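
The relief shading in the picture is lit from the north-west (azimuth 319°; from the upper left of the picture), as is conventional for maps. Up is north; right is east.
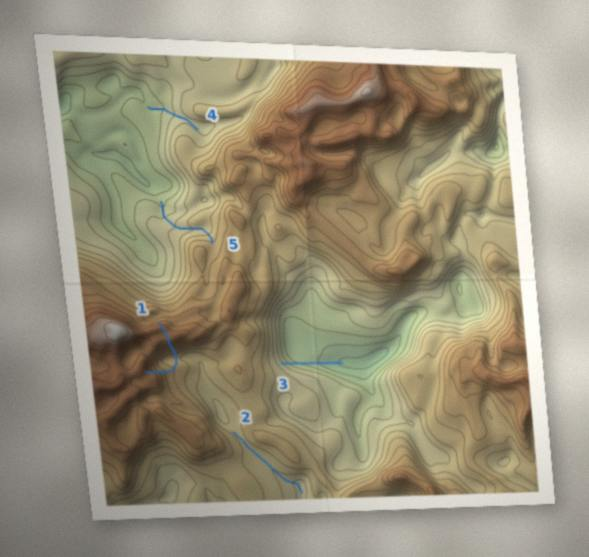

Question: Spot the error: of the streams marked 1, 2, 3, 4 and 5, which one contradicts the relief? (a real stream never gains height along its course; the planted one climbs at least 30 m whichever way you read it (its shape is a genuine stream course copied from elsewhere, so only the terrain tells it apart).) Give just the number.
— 1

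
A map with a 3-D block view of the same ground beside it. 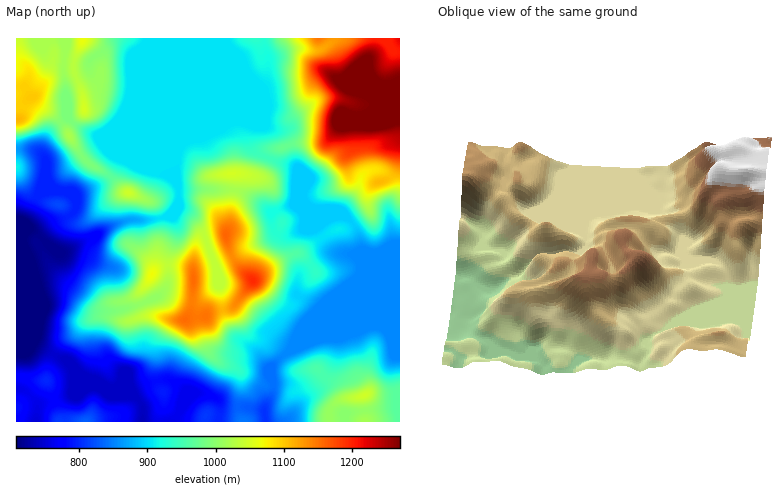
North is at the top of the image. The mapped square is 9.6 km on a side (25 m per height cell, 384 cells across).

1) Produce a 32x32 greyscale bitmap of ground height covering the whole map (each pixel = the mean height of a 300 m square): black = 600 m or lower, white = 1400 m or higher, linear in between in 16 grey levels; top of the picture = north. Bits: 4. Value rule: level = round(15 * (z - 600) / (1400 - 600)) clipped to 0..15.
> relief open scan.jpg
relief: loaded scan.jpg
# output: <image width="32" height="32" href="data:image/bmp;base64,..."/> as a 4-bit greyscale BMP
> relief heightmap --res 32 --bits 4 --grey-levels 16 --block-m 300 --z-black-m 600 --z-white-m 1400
<image width="32" height="32" href="data:image/bmp;base64,Qk12AgAAAAAAAHYAAAAoAAAAIAAAACAAAAABAAQAAAAAAAACAAATCwAAEwsAABAAAAAAAAAAAAAAABEREQAiIiIAMzMzAERERABVVVUAZmZmAHd3dwCIiIgAmZmZAKqqqgC7u7sAzMzMAN3d3QDu7u4A////ADM0REQzMzM0REREVWeHiHczMzNDMzMzNERERFVniIh3MzMzMzMzQzNEVUVWZ3iIdzNDMzMzMzM0VWVVVmd3d3YzMzMzMzREVWdmVVZ3Z3dlIjMzQ0RVVWd3ZlVVZmZmVSIjRERWZmeIh2ZlVVVVVlUiI1Vmd3eJqZd2ZVVVVVVVIiNWd4iImqqph2ZVVVVVVSIjRnd4iJmqqqh2ZVVVVVUiI0VneIiJqpmql2ZVVVVVIiM0VmeIiaqIq6hmZlVVVSIjNEVWiYmqiaupdmZVVVUiIiNEVoiIqYmqmHdmVVVVIiIjRWeIiJmaqYd3ZVVVVSIjMzRnd3eImql2ZmZlVlUiM0REVWZmeJqodmZVZmdlIzREVmZmZniZmGZmVVZ4djRERFd4h3Z4iId3ZWZmiHdERERWiHdmd4iIh2VmeJmZVERWZ3ZmZniIiIdlZomZmVREZ3ZmZmZneIh3ZmiaqapURXdmZmZmZmd2d3eKq7u7ZVaHZmZmZmZmZmZ3m8zMzId3h2ZmZmZmZmZmZ4vN3dyZiHiHZmZmZmZmZneK3d3dmZh4h2ZmZmZmZmZ4iszN3ZmYeIhmZmZmZmZmeJrN3d2ZmIiIdmZmZmZmZnmrzd3dmYiIiHZmZmZmZmZ5rMzdzJiIiId2ZmZmZmZmeKq7zMuIiImHdmZmZmZmZ3iaqry7"/>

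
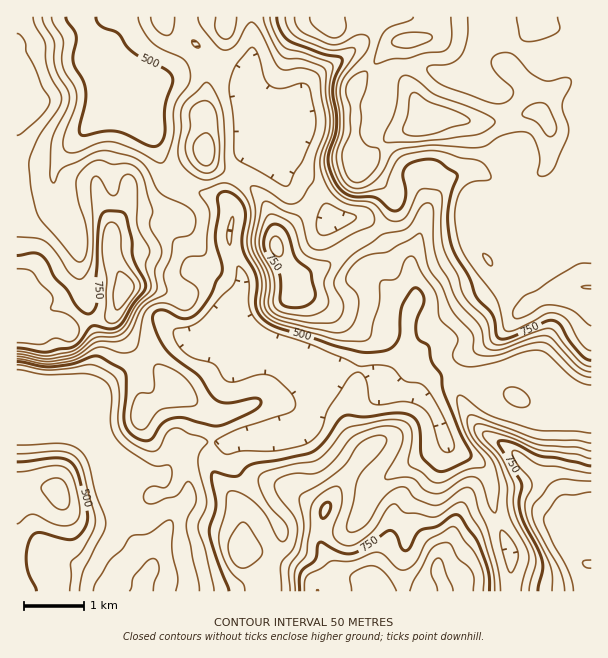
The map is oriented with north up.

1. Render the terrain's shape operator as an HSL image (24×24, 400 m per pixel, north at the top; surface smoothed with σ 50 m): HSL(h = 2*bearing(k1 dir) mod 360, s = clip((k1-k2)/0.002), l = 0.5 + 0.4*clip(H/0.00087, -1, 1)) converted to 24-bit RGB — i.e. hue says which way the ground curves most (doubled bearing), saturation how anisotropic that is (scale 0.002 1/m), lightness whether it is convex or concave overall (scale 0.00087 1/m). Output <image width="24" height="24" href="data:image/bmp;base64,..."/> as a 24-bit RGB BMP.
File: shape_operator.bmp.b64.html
<image width="24" height="24" href="data:image/bmp;base64,Qk32BgAAAAAAADYAAAAoAAAAGAAAABgAAAABABgAAAAAAMAGAAATCwAAEwsAAAAAAAAAAAAAb7xotHWYrFxYU1l2rIB4JF1znWZjcmBzkkhHh9csMT1xLInM7dvKh3G2jqe8eqS9aC7Fz9SJsH+oz9mjAAE2k3GuiUJZt9V5sbFJcFhByZ5VSG12lXp+O0eCZX2Ta1V/mGW54OvYK5fEHmma5uY6Psy1yGyosV9SHCpG8uTOaLSRyaBuFgcsSRonjeR0jsCLtD5WkVlZsNONQXivdFiPl4hvMVx5ZF62hcWmycmHeVJ8EhQs/viWHkcaKVpI25mDNImsSMis3cWYtzmRLAI5cc6ki9aLnZ1rf1Sjl7e3vurCOyaJf0+ZtYmaPJaXNGlsrbNZtsyMdhxkPbC82O+60nrDF05c2smNUa2DMlJ18LmbSCBrQhahw+nStI6oiZqphnjPs8zV1dOaOB9cXXJ9qqBhs2eNLSZ4k+elozGUgJvYo8XTQpWb7oeVRmx7F50wzKd/J0pr1qmVmAq0di4hY+QlhMKVdp25Ynelu72X3WGPayt6eDlCrr8yQpN8PsjNYbRMVq6QTZ5popNcjUWYsWR32JWnc6FfLokjOFNUTjkVMwAJv/7WtPb/g5PIVl+janA0eHotiUQzeTSG0k+nwuqyJy5Jeok5oZ8pQ2EfVGYqT2UsL1E7c7FwqKPf79nynIPJRC5sZgp+zP/4kf/QSxcRZF0jeWItgIB5gH93fXZ2NDl0wtOI4p+3lUrCedTEhpTewZjicoK7bKuyP3SPisRSNGofj5Ao0CQ0WBVhgP+nl3wLaygPd6JMY4tlfXZhdmM+bmwpcHE9RC9FT9A3plFUqM++hrDBSE5jgYlhtIuZjGeWX1t4hJthoHNtc2FSgGFMPWSatN5UYTFxj8OpoWegfkddj0caVjsNt+YdGpgKLHZvQcVMXryAdcWBi0R4lmCFaIZwj4ZhfVdddlNLdGovi3UtSH1DbHeXYW2myWGJt2siLVQJU1QnWxw/4K+Wxtr8sZnz8dX2HAR6APAGQLZ1bz0zUV8yh45rhmRsaSIWTSwOfm8iYdN2g9HNe568UlCYUXxPc1dB6FDQ+cbOImhRJmSMweC6ipttULWUtFPMxUr///DMDiUYhxsmadJgMG5Waxl9+m/OuN/imObglNHQan+WaoJ0PlN8tlCtlVd5QIpp7ca45KfvF2yPasdjjK2lg7msWi+IQzZ9/9nMbYz/Prz21KTOSz+uCiVQ0Iha8e3ahM2rQH2RpmimmFVqMTBiaD5BjoCynLZwT75fc1e4uaPlj4jLuY2fgZ92FhRh3UBSt/98miE/OWZeeFs6bM+tIwIxqOc7b/d0z3Hh2TVyK0QirLdkLBprlH2qkWpXm9mgd5iWY4N4TX9MlJplgZ9crJN5Gggr7vWZv81ocnS7nC2Xgsx/HCtzJQCr4fbVdsaDHjY/5nTR2pjxrHhMG15zdVWgrc2aebaAhHWOgnGJhnpxfYZkh65ifThTPyVpe/R+24eEVTZyfoe9x7CoKymJChgp4v/K2FaueDt5R0wUSi8I6ndUIrynID1t3t+vhZBtdnpwenJug3FyfZKJqat8TTh6ZV+VfdVg1YJNRq22hVKHo0ofQgsbDd+2kvZzUiNE0RiL7gJFI+RIjvWwnzrED1piuNmbsoG5lWaRjGxiZ5Fvgnx1rqt0MGWKao7M1aDRpePMojzFhxd1519YTP/wTdbCfERCTm57agqT5u7Y79zrOKViVCtFl0ZwRoAXf1chWa5ppHqtdqBwcYKEpbJnQZpFFk85wblsqqtUaCZbdSug5vPYp0/mRkJsgHt7aXx/BzVl9+rUuYpi/SuiqjJKKoItUKtUQLxaW3FLb0hPqM5ZYXaFxo6Ek6NhJ2taSHY2iGNDY0JuPUl/1+WE4XBJTUZ7f4F+fH+BCxAq8+ZLs8NYQ0ic5bnrxL/vprftoaXqjVraV5fFl+CjXVCEsoV81cHcS03HTVR6fn55XGV8Naar3N2f0y5rZlt9hnhvc31nGwpQ6/W/m7pkPU5upOGcVretl01Bcjw5allDmbx9u1BzYG51mrWFcrlaeDV3jVSKfXxsdGVeQmM/kctMqUZNYGt7qEN1i3RACikkVPBi7JewQoR4otohVzAjd3pJg1d6e7SOXpZrjmVolHCgtb6CtWpwODlogWiMjmiVmFp7Zrt6MpJ55HQkKXlshiZx0EdMn3ZdAIYIRJQJ53et2Vl4X8WZSaujV46WpXlpgmVWbn1je4JuotVxg0FFczaHm3CZaFKPs3W8euSQWiWf3erILha4UDrFz7vdrsLguLrkI326K78/1zNB04F3ZF2RYGd9emKBsJmRcpObcH2L"/>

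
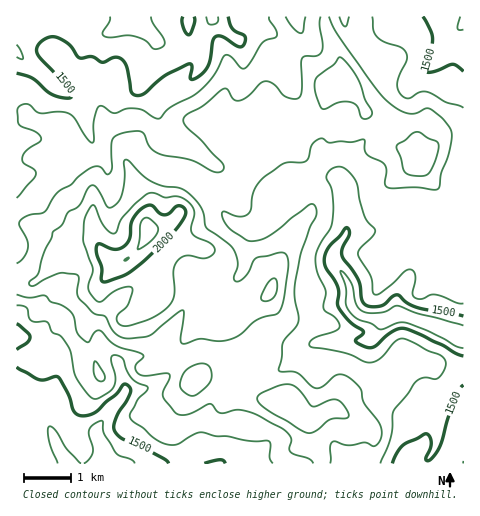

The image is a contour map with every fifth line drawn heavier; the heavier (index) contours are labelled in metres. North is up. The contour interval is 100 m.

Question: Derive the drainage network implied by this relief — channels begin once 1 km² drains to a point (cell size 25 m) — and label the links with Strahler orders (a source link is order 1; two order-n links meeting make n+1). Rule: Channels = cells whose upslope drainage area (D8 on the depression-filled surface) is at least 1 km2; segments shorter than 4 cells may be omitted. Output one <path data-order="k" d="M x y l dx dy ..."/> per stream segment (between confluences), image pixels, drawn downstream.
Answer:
<path data-order="1" d="M203 463l13 0"/><path data-order="2" d="M103 462l-4 1"/><path data-order="1" d="M127 462l-24 0"/><path data-order="1" d="M255 451l-2 1-14 0-1 1-3 0-5 2-8 8-6 0"/><path data-order="1" d="M463 444l0 19"/><path data-order="1" d="M421 420l4 6 0 14-18 18-1 5"/><path data-order="2" d="M124 393l-13 14-7 12-7 8 0 10 5 7 2 7 0 10-1 1"/><path data-order="1" d="M60 371l-4 8-2 13-8 11-1 3 0 11 8 16 4 14 11 16"/><path data-order="1" d="M278 371l23-21 12-7 3 0 2-1 23 0 1-1 27 0 8-7 4-11 4-5"/><path data-order="2" d="M119 367l4 10 0 4 1 1 0 11"/><path data-order="1" d="M190 356l-7 4-19 19-4 2-2 2-14 6-15 0-5 4"/><path data-order="2" d="M385 318l4-2 18 0 12 5 4 0 4 2 7 2 17 8 10 1 2 1 0 1"/><path data-order="1" d="M116 302l-10 10-4 7-1 3 0 20 15 16 3 9"/><path data-order="1" d="M62 300l-2 6-6 6-5 7-16 16-15 0-1 1"/><path data-order="1" d="M190 295l0 3-3 7-7 9-14 26-5 6-9 8-8 1-1 1-9 0-1 1-7 1-7 6 0 3"/><path data-order="1" d="M242 272l2-3 0-5 1-1 0-17 3-4 0-6 7-8"/><path data-order="2" d="M346 234l-12 17 0 12 8 9 7 13 0 3 1 2 0 12 4 7 8 7 3 2 7 0 2 1 5 0 2 1 4-2"/><path data-order="2" d="M255 228l3-1 11-11 5-8 17-16 2 0 2-3 5-1 6-6 7-1 1-1 8 0 1-1 13 0 5 4"/><path data-order="1" d="M235 224l3 3 4 0 1 1 12 0"/><path data-order="1" d="M397 220l-7 4-4 0-15 7-23 0-2 3"/><path data-order="1" d="M109 190l0-3-1-1 0-21-3-5-8-8-6-12 0-2-3-7-4-19-2-4-13-13-13-7-18-19-13-8-8-8 0-3"/><path data-order="2" d="M342 185l1 8 1 1 0 6 2 1 0 33"/><path data-order="1" d="M22 178l-5 3 0 2"/><path data-order="1" d="M343 166l-1 2 0 17"/><path data-order="1" d="M321 155l13 13 7 13 0 2"/><path data-order="1" d="M194 150l-13-7-13-11"/><path data-order="1" d="M20 139l-3 0 0 1"/><path data-order="2" d="M168 132l-6-7-3-7 0-3-1-2 0-18-14-14 0-10"/><path data-order="1" d="M141 80l0-4 3-5"/><path data-order="1" d="M418 76l8-6 16-16 10-16 11-13 0-4"/><path data-order="1" d="M288 73l-2-23-2-4-14-14-4 0-1-1-12 0-7 5-4 3-5 0"/><path data-order="2" d="M144 71l4-14 7-11 0-7-19-20 0-2-2 0"/><path data-order="1" d="M201 68l2-7 0-26 3-6 5-8 0-4"/><path data-order="1" d="M242 48l0-2-5-7"/><path data-order="2" d="M237 39l-2 0-24-22"/><path data-order="1" d="M108 33l9-5 12-11 5 0"/><path data-order="1" d="M346 25l-2-3 0-5"/>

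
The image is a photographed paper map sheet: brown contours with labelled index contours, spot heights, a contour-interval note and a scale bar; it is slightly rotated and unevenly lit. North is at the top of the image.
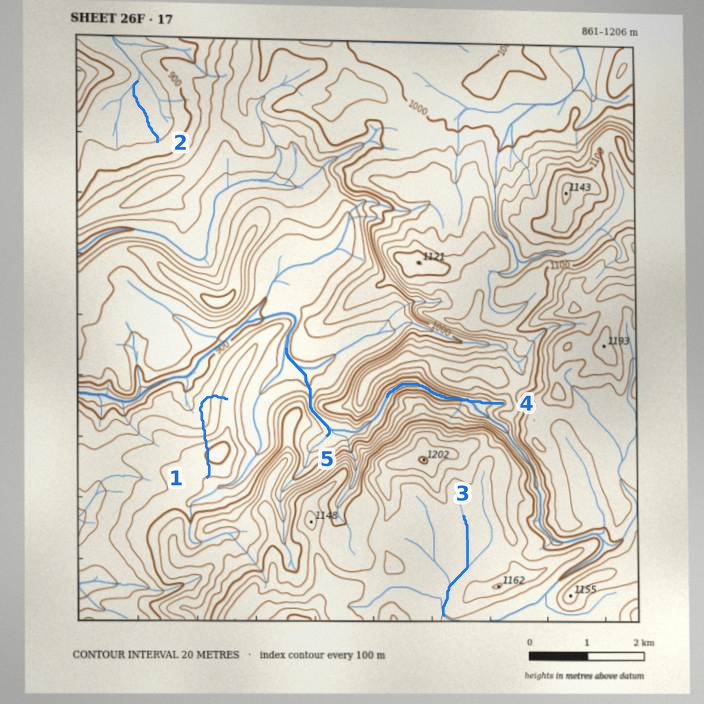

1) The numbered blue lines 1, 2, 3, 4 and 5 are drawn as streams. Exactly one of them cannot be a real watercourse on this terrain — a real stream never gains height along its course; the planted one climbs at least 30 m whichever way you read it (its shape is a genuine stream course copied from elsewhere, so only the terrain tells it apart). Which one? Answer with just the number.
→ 1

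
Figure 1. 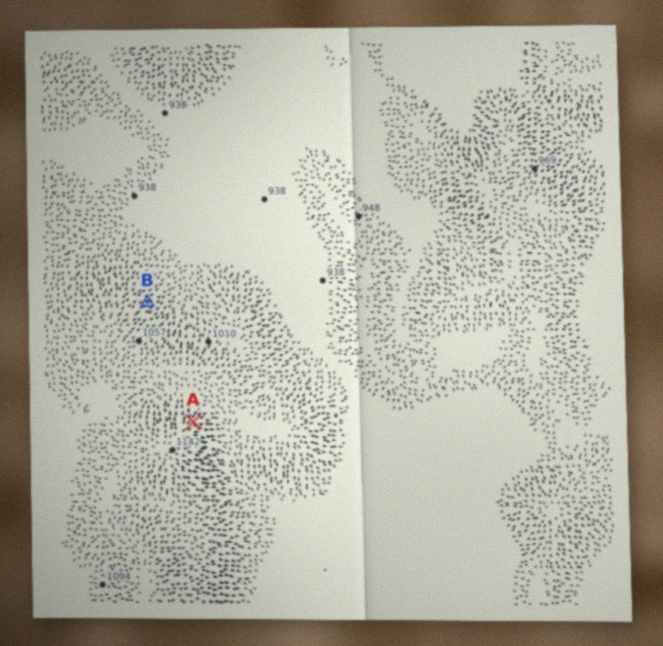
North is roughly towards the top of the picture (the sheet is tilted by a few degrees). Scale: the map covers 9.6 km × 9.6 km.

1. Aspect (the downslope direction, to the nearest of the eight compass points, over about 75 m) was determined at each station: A NE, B NE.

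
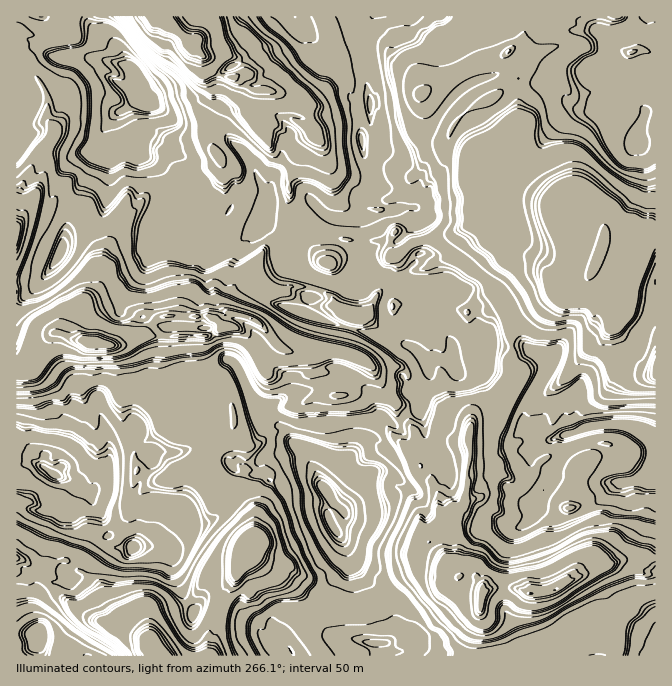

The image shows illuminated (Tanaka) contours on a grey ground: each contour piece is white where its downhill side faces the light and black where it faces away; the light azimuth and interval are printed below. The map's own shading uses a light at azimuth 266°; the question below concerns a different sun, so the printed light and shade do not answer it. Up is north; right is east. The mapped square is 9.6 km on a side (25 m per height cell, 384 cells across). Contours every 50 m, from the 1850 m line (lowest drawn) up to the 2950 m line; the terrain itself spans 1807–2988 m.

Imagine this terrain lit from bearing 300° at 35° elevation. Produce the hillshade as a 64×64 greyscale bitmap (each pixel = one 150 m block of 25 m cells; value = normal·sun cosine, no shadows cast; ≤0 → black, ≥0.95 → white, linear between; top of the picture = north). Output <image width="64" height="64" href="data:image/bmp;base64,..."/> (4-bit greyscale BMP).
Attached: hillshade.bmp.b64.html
<image width="64" height="64" href="data:image/bmp;base64,Qk12CAAAAAAAAHYAAAAoAAAAQAAAAEAAAAABAAQAAAAAAAAIAAATCwAAEwsAABAAAAAAAAAAAAAAABEREQAiIiIAMzMzAERERABVVVUAZmZmAHd3dwCIiIgAmZmZAKqqqgC7u7sAzMzMAN3d3QDu7u4A////ACbeuXRFfdt0WskiNDiIqZmamKuausukNHmZmZiImTGJBN7JdlaN6VJIy0MjaImpmYdnm6iau4YgFYmZmZmZMXkCrLh2Z535QkvKMhJ5mZmZiHd4mamZhjAAE2iZmZlAWDFZmJzamspDOusxIEmZmZmYiImZupmZUBUgAFmZmXEWZVirvO7Kp0NG7VAxAmeJmZmZmZuamqxQB2IAAXmZlQA1et7Mve7GRGi9kRIAEzaJmZmZqqmZrYFGdCAAAnmYY3aKrO/czLlmvaulNBECAHmaqZqaq6mdxGvKlQAAA2iHeJmZrcvMuYve2sgTZSAwOJvKu6rNypu5rMzNswAAAkZGmZmaqaupjP/73FAXcgJGW/7c287amZibzMzbdRAkIjWJmahnm8uq7/7epQJjA0WK7u3cvvu6U3vd3uypgzeHeJqqdoc57aq//++5MBIyRqrf7+6s25lki7zu7ttlipiqmIipiUOrqZ3//+pgADI2vd///7mqdoh53czu7Kl2iXZ5q8qalXmZm+///WEBEybOvv//2pgkhFnO7N3dynmriYeM292piZmaze/8lAICNs7M///tuCFiKJq8zu26uphEeaq777mJmZu6rP50IRE2rdve/9/qUEQVmavJnbmruoRImZnP2Xd3iruZvKZCIkeau8zv3u2zMyWJq8p5qqu7mYqqma7rl2VYqZmapVUgSqmc3K7dveZUFJiauphnvLqpiMypruu8p3iZmph2cyJZqZzsurqs5kcieYmql0JYq4ZYzKmd7KzsqZl4qZdTNmiZeM3LqZvXSEN5mZmZhTAnZWeLqHvsmu7LqFaFeWNIiYuni7yZm9g3RImZmZmZhAKHaImYWMuZq8ypdWMnQ2d2WLqbu5mbxzU1mZqqqZmXMIhmeIl3q7mIiJqYdTUhV3ZWirzbqqzWJRSZd73bupZWZmZniZmZy6mZmZlkaIRWeIiZvNy8q+gnEomEJb3KiIZVZ3iZmnerqZmZmUN5hVVVVWiaus6661gwaZhjE0VVZ0RFaIiqdYqZmZmYM4u4VENDImdXz9q7mXApmZl1IREjIRIjRaqWiZmZmZc0ZqyYmGZlVkSu7LupkweXebuEIREQAEUxa6mZmZmZlUlzWZmqmIiENpvMze2nArk0vMh1MiAABXVYiZmZmZmUeoM3h3mZhmMmiaqr39lAnqBc2omohgAAIzM0V3iJmXWqpCRVNGeFMzWJmZmu64JO+Vm8mt6pYAIQAAASMjRDJ5q4ZmVDZ4VFR5mZmZ3rZWv9iKqZ38qXREIQAAJDIgADe5mZmZmZZlaZmZmZnOlFZ87IiJmt/KmsyoVGIVZWUQFJmZqpmZl2iZmZmZmc2UVUbdyESJr+u5u6qrqWaId5YiWIh3mql2aImZmZmIvLd1Q53KcBmf/bqqmHrLyombuniGVWeKy5UEeJmZmYirqahROaqlBJzv66lleszMuqu7qHZEesyqqjSHiJmrqaqrqWUmmakQa87v2lR5q7u6qrqHiWRWncmcpqmZmZzbqqu8mHaJmUA1jf7th4iK3cuoiJqZl1WamavJiqqZmsy5utu5mZmZUBVp3/y5dGrN3KiqqZh4mIh4maqIh3iImqmbzLmZmZlwAES+/7lTWc26mt27lUeqqEN5mGaZZXiJqZveypqYmZIAIz7/+lM1rLqrzd7VN5vMc1i7gku4iJmqmt7bmqiJlQAECO7bhjSaqpmaq+tYm9ynaL3ZJauZqaqZvduZqYmYUAQjzLunI5mZmZmZq6mau7qZvbzamZmamZm8ypmqiZmAAlObqpciiZmZmZmaqZmqqqqt2K7sy5mZmcy6mZmZmaMBdoqauDF5mZmZmYmpmZmZmZq6m/7tuZmazLmZmZmqqkBoiXnbYliZmZmZiKqJmZmZmZmZ3u65mZvdqZmZl3ibcVmaZu6WWJmZmImYq2eZZ5mZmZnN3cmZm+65mZl1iqy0SGeHvaiYmZmmR5msYnhRaZmZib3cuZma39qZlmiZqrqJVaq7uqmZmqgRaayTZ2AYmauZrN2pmZmu7blmdnq8qVWImc28ypmsqWE4esd4gxeZq8q77amZmZrNyYZGm9/ZM2VqvL39qbzJZGl3mZdiKKqb26ruqZmZmqq6Y0arv/sxIXmaq+6py8dFl1aZhUEZupu8qt65mZmau6dDSJmb/3AgKZqq3svcpViIMqqTEAjKq7qqvuupmWe7mGRpmZrOwyEYqqrO7t2YaJlCi6QhBbq7yaur7tuYQ4q5VXmZms22Qhacy7vu3ZmqqWV5dEI2q8y5mrid7rlTeHd4iJmazZiDFEi63927mauph4lTM0at3KiJu5iu6mWHVoiZmZmsmJQmY2nO3chomod4iFMjZY3dt2iby4i6mXdVaJmZmaqYlCZUervMplVnmWeGV0N3fM3KZ5msyYmZh2Z4iZmaqYmFREaLmZmFJ5VHmWV3ZoiMzKuYmZmrqImGRpmZmZqZqWaHRHqGd3Uiq2WGVVipiJ3bmpmZmZmpiYUlmZmZmJVIqXZFh2VndEI3iFVEiZmZre2pmZmZqXmZlyBImXeIhSI1iGZ3ZnmCNjSGVUWZmZms7tuZmZmshpmZgxWsp2mZZSBImod2e7Q0R4VUaZmZiaq87smZmZqpmZmXRZq6mZqZciaJiYdoiGM3VFeZmZiJqqrO7KmZmZmZmHVWZ5mYi7p1Vod6dkWbchVUeZqpmJirqqze6pmZmZmYZUZCaZ"/>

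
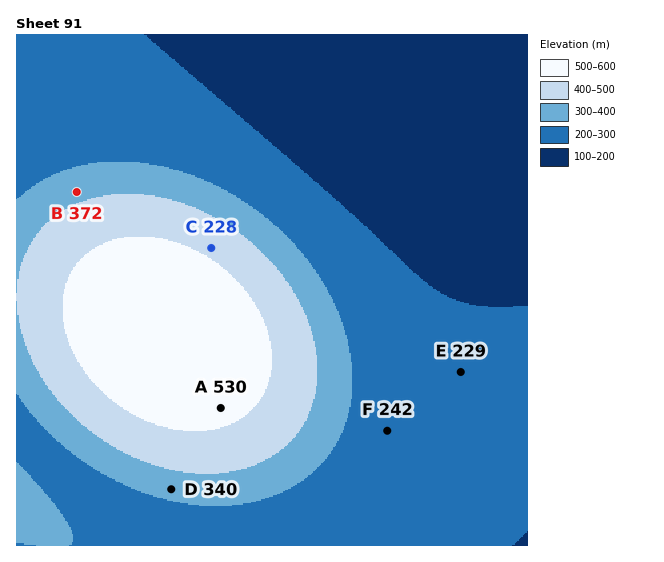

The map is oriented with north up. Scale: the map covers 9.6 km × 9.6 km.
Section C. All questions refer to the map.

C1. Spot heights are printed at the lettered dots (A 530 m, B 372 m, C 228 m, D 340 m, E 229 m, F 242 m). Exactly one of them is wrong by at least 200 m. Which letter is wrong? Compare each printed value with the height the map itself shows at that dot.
C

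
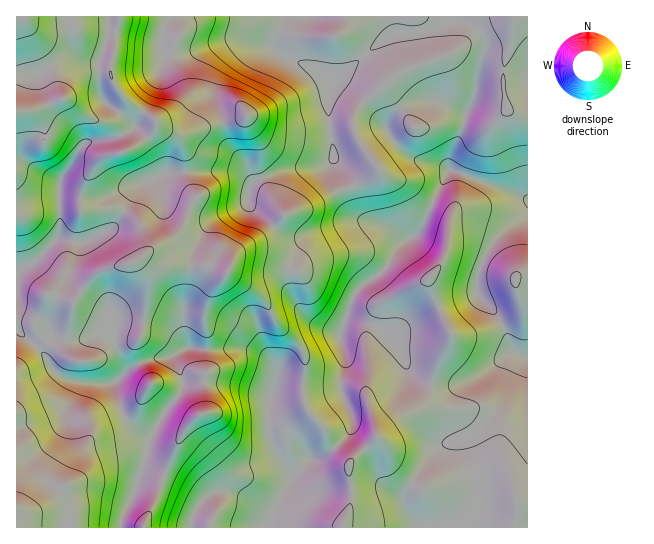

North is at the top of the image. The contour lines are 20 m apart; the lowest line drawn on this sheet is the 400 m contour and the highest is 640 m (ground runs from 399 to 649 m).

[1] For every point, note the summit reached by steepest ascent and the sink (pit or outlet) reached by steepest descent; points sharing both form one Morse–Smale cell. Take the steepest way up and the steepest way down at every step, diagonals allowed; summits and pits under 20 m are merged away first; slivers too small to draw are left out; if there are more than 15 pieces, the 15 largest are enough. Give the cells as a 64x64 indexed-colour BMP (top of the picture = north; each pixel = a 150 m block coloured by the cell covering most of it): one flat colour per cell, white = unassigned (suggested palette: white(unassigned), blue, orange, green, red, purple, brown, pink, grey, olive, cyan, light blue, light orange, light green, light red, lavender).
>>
<image width="64" height="64" href="data:image/bmp;base64,Qk12CAAAAAAAAHYAAAAoAAAAQAAAAEAAAAABAAQAAAAAAAAIAAATCwAAEwsAABAAAAAAAAAA////ALR3HwAOf/8ALKAsACgn1gC9Z5QAS1aMAMJ34wB/f38AIr28AM++FwDox64AeLv/AIrfmACWmP8A1bDFACIiIiIiIiMzMzMzERERERERERERERERERERERERERERIiIiIiIiIzMzMzMREREREREREREREREREREREREREREiIiIiIiIiMzMzMzERERETERERERERERERERERERERESIiIiIiIiIzMzMzMREREzMxERERERERERERERERERERIiIiIiIiIiMzMzMzMRMzMzMREREREREREREREREREREiIiIiIiIiIzMzMzMzMzMzMxERERERERERERERERERESIiIiIiIiIjMzMzMzMzMzMzERERERERERERERERERERIiIiIiIiIiIzMzMzMzMzMzMREREREREREREREREREREiIiIiIiIiIjMzMzMzMzMzMRERERERERERERERERERESIiIiIiIiIiMzMzMzMzMzMxERERERERERERERERERERIiIiIiIiIiIjMzMzMzMzMxEREREREREREREREREREREiIiIiIiIiIiMzMzMzMzMzERERERERERERERERERERESIiIiIiIiIkQzMzMzMzMzMRERERERERERERERERERERIiIiIiIiIkREMzMzMzMzMxEREREREREREREREREREREiIiIiIiIkRERDMzMzMzMzERERERERERERERERERERESIiIiIiIiREREMzMzMzMzMRERERERERERERERERERERIiIiIiIiJERERDMzMzMzMxEREREREREREREREREREREiIiIiIiJEREREQzMzMzERERERERERERERERERERERESIiIiERERRERERBERERERERERERERERERERERERERERIiIhEREREURERBEREREREREREREREREREREREREREREiIhERERERFEREERERERERERERERERERERERERERERESIiERERERERERERERERERERERERERERERERERERERERIiEREREREREREREREREREREREREREREREREREREREREiERERERERERERERERERERERERERERERERERERERERERERERERERERERERERERERERERERERERERERERERERERERERERERERERERERERERERERERERERERERERERERERERERERERERERERERERERERERERERERERERERERERERERERERERERERERERERERERERERERERERERERERERERERERERERERERERERERERERERERERERERERERERERERERERERERERERERERERERERERERERERERERERERERERERERERERERERERERERERERERERERERERERERERERERERERERERERERERERERERERERERERERERERERERERERERERERERERERERERERERERERERERERERERERERERERERERERERERERERERERERERERERERERERERERERERERERERERERERERERERERERERERERERERERERERERERERERERERERERERERERERERERERERERERERERERERERERERERERERERERERERERERERERERERERERERERERERERERERERERERERERERERERERERERERERERERERERERERERERERERERERERERERERERERERERERERERERERERERERERERERERERERERERERERERERERERERERERERERERERERERERERERERERERERERERERERERERERERERERERERERERERERERERERERERERERERERERERERERERERERERERERERERERERERERERERERERERERERERERERERERERERERERERERERERERERERERERERERERERERERERERERERERERERERERERERERERERERERERERERERERERERERERERERERERERERERERERERERERERERERERERERERERERERERERERERERERERERERERERERERERERERERERERERERERERERERERERERERERERERERERERERERERERERERERERERERERERERERERERERERERERERERERERERERERERERERERERERERERERERERERERERERERERERERERERERERERERERERERERERERERERERERERERERERERERERERERERERERERERERERERERERERERERERERERERERERERERERERERERERERERERERERERERERERERERERERERERERERERERERERERERERERERERERERERERERERERERERERERERERERERERERERERERERERERERERERERERERERERERERERERERERERERERERERERERERERERERERERERERERERERERERERERERERERERERERERERERERERERERERERERERERERERERERERERERERERERERERERERERERERERERERERERERERERERERERERERERERERERERERERERERERERERERERERERERERERERERERERERERERERERERERERERERERERERERERERERERERERERERERERERERERERERERERERERERERERERERERERERERERERERERERERERERERERERERERERERERERERERERERERERERERERERERERERERERERERERERERERERERERERERERERERERERERERERERERERERERER"/>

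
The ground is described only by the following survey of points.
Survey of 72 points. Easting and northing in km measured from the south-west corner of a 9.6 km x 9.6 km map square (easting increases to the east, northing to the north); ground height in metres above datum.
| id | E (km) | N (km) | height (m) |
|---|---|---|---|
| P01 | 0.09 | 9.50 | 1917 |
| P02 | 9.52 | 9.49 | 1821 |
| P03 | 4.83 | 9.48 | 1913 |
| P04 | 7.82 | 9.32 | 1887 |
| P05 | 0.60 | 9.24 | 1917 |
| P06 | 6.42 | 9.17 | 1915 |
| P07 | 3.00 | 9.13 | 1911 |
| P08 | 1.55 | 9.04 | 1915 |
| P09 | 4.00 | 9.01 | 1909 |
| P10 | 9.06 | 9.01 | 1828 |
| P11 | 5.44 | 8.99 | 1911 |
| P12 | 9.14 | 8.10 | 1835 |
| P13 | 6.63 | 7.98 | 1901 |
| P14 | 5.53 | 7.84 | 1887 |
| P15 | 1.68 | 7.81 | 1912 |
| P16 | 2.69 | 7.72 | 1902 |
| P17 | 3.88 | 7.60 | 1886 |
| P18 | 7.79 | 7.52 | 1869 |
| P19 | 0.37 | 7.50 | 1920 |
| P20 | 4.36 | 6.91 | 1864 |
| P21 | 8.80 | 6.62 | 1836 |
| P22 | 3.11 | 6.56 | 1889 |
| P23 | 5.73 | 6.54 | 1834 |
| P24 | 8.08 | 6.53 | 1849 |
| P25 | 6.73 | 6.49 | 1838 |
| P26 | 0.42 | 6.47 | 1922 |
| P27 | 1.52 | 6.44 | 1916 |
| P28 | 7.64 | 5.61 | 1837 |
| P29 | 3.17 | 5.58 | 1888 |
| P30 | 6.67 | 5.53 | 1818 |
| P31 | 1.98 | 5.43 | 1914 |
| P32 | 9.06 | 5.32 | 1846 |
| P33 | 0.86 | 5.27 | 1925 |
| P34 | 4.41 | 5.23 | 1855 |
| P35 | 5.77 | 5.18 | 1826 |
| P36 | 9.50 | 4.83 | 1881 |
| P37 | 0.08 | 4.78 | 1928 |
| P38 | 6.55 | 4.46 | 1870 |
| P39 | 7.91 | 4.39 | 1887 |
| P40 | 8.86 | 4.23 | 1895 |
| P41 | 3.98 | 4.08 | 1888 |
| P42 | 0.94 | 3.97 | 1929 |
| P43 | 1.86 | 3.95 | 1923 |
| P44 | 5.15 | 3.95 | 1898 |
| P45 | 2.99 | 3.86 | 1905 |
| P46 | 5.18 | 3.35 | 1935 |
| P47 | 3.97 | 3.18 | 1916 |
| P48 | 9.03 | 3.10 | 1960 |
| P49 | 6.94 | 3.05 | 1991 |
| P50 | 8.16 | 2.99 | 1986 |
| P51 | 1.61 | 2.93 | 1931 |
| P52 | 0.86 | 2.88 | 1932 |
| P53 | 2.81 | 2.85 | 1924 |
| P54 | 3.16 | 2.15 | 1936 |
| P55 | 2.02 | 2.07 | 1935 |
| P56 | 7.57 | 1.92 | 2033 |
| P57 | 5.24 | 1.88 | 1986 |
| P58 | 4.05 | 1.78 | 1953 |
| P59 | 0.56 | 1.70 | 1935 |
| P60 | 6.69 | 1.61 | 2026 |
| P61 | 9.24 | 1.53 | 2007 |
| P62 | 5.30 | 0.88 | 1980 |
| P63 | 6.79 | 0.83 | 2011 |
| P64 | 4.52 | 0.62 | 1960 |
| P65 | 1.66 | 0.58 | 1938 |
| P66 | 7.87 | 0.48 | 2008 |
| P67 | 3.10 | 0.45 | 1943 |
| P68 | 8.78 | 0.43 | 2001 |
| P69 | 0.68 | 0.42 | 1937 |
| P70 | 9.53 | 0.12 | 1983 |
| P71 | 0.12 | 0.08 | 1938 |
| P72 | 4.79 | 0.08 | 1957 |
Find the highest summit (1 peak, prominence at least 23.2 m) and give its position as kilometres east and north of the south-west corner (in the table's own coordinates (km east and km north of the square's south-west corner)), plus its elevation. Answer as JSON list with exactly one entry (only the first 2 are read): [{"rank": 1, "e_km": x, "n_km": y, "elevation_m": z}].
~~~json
[{"rank": 1, "e_km": 7.46, "n_km": 1.79, "elevation_m": 2034}]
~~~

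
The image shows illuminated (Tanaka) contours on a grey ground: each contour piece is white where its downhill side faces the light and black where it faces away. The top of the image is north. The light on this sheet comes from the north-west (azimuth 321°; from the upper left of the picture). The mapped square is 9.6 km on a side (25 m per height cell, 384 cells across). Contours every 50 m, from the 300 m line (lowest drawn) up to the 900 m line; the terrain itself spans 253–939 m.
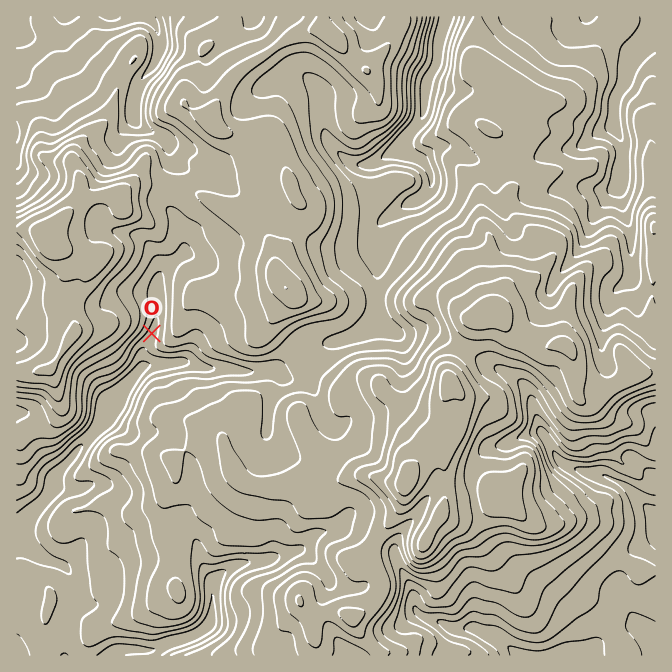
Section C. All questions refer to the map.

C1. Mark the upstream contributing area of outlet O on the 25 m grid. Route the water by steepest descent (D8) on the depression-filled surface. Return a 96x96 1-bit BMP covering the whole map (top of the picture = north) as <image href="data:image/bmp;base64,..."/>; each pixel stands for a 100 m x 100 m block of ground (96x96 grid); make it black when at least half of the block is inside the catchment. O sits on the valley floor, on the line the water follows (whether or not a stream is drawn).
<image width="96" height="96" href="data:image/bmp;base64,Qk2+BAAAAAAAAD4AAAAoAAAAYAAAAGAAAAABAAEAAAAAAIAEAAATCwAAEwsAAAIAAAAAAAAA////AAAAAAAAAAAAAAAAAAAAAAAAAAAAAAAAAAAAAAAAAAAAAAAAAAAAAAAAAAAAAAAAAAAAAAAAAAAAAAAAAAAAAAAAAAAAAAAAAAAAAAAAAAAAAAAAAAAAAAAAAAAAAAAAAAAAAAAAAAAAAAAAAAAAAAAAAAAAAAAAAAAAAAAAAAAAAAAAAAAAAAAAAAAAAAAAAAAAAAAAAAAAAAAAAAAAAAAAAAAAAAAAAAAAAAAAAAAAAAAAAAAAAAAAAAAAAAAAAAAAAAAAAAAAAAAAAAAAAAAAAAAAAAAAAAAAAAAAAAAAAAAAAAAAAAAAAAAAAAAAAAAAAAAAAAAAAAAAAAAAAAAAAAAAAAAAAAAAAAAAAAAAAAAAAAAAAAAAAAAAAAAAAAAAAAAAAAAAAAAAAAAAAAAAAAAAAAAAAAAAAAAAAAAAAAAAAAAAAAAAAAAAAAAAAAAAAAAAAAAAAAAAAAAAAAAAAAAAAAAAAAAAAAAAAAAAAAAAAAAAAAAAAAAAAAAAAAAAAAAAAAAAAAAAAAAAAAAAAAAAAAAAAAAAAAAAAAAAAAAAAAAAAAAAAAAAAAAAAAAAAAAAAAAAAAAAAAAAAAAAAAAAAAAAAAAAAAAAAAAAAAAAAAAAAAAAAAAAAAAAAAAAAAAAAAAAAAAAAAAAAAAAAAAAAAAAAAAAAAAAAAAAAAAAAAAAAAAAAAAAAAAAAAAAAAAAAAAAAAAAAAAAAAAAAAAAAAAAAAAAAAAAAAAAAAAAAAAAAAAAAAAAAAAAAAAAAAAAAA4AAAAAAAAAAAAAeB+AAAAAAAAAAAAAf/+AAAAAAAAAAAAA//+AAAAAAAAAAAAA///AAAAAAAAAAAAA///gAAAAAAAAAAAAf////AAAAAAAAAAAf////gAAAAAAAAAAP////gAAAAAAAAAAH////gAAAAAAAAAAD////gAAAAAAAAAAD////gAAAAAAAAAA/////gAAAAAAAAAD/////AAAAAAAAAAD/////AAAAAAAAAAD////+AAAAAAAAAAD////8AAAAAAAAAAB////wAAAAAAAAAAA////AAAAAAAAAAAAf//+AAAAAAAAAAAAH//4AAAAAAAAAAAAAP/gAAAAAAAAAAAAAH4AAAAAAAAAAAAAAAAAAAAAAAAAAAAAAAAAAAAAAAAAAAAAAAAAAAAAAAAAAAAAAAAAAAAAAAAAAAAAAAAAAAAAAAAAAAAAAAAAAAAAAAAAAAAAAAAAAAAAAAAAAAAAAAAAAAAAAAAAAAAAAAAAAAAAAAAAAAAAAAAAAAAAAAAAAAAAAAAAAAAAAAAAAAAAAAAAAAAAAAAAAAAAAAAAAAAAAAAAAAAAAAAAAAAAAAAAAAAAAAAAAAAAAAAAAAAAAAAAAAAAAAAAAAAAAAAAAAAAAAAAAAAAAAAAAAAAAAAAAAAAAAAAAAAAAAAAAAAAAAAAAAAAAAAAAAAAAAAAAAAAAAAAAAAAAAAAAAAAAAAAAAAAAAAAAAAAAAAAAAAAAAAAAAAAAAAAAAAAAAAAAAAAAAAAAAA="/>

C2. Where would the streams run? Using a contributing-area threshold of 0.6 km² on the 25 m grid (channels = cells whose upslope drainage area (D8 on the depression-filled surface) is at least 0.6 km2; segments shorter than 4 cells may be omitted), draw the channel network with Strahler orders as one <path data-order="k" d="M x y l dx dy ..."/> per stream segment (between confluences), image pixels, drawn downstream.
<path data-order="2" d="M474 628l10 6 8 1 6 3 4 4 2 0 13 13 65 0"/><path data-order="1" d="M585 628l0 27-3 0"/><path data-order="1" d="M472 608l0 19 2 1"/><path data-order="1" d="M622 600l7 8 3 7 5 5 0 2 15 16 3 7"/><path data-order="2" d="M212 590l0 28-2 2 0 4-3 1-8 9-7 3-3 0-2 1-3 0-2 2-12 2-16 8-40 0-6 5-1 0"/><path data-order="1" d="M112 582l0 6-4 7-8 9-15 0-7-7-1-3 0-4-2-2 0-4-5-10-8-9-18-7-4-3-6-3-6-5-1 0-5-5-5 0"/><path data-order="1" d="M328 578l-1-3-23-23-9 0"/><path data-order="2" d="M295 552l-3 0-2 2-5 0-1 1-6 0-1 2-3 0-7 3-7 0-2 2-13 0-1 2-9 1-6 3-4 4-1 0-10 10 0 6-2 2"/><path data-order="1" d="M335 528l-1 2-6 0-1 2-7 0-3 2-17 16-3 0-2 2"/><path data-order="1" d="M408 524l-4 4-4 7-3 3 0 4-2 2 0 13 3 5 0 3 4 3 8 17 0 3 2 2 0 7 2 1 0 7 3 7 3 3 7 3 3 0 2 2 5 0 15 8 22 0"/><path data-order="1" d="M184 515l0 7 5 5 0 1 3 4 5 10 0 5 2 1 0 7 1 2 0 3 4 7 8 8 0 15"/><path data-order="3" d="M57 488l-32 32 0 2-3 3-4 7 0 3-1 2 0 5"/><path data-order="1" d="M90 485l-3 2-3 0-2 1-25 0"/><path data-order="1" d="M492 447l8 0 2-2 3 0 15-8 4 0 1-2 5 0 2-2 10 0 2 2"/><path data-order="1" d="M655 438l0 5"/><path data-order="2" d="M544 435l6 8 5 12 10 10 4 2 3 0 2 1 3 0 2 2 3 0 2 2 5 0 1 1 10 0 5 4 4 0 13 6 5 5 2 0 26 27 0 15"/><path data-order="1" d="M267 433l0-10 1-1 0-15 2-2 0-5 2-3 3-7 3-3 0-12-4-5"/><path data-order="3" d="M97 430l-20 20 0 2-7 6 0 2-13 13 0 15"/><path data-order="1" d="M344 425l-4 2-10 0-6-7-2-3 0-4-2-1 0-4-2-1 0-5-1-2 0-3-3-7-9-8-5 0-2-2-10 0-6-7-2 0-3-3-3 0"/><path data-order="1" d="M104 403l-2 2 0 5-2 2 0 3-2 2 0 5-1 1 0 7"/><path data-order="3" d="M137 373l-15 17 0 3-4 4 0 5-3 3 0 3-8 9 0 3-10 10"/><path data-order="2" d="M274 370l-19 0-1 2-12 0-2-2-10 0-1-2-24 0-1-1-5 0-7-4-15-1-2 1-23 0-2 2-5 0-8 8"/><path data-order="1" d="M500 370l10 5 4 3 1 0 15 15 0 4 2 1 0 5 2 2 0 3 3 7 0 5 2 2 1 8 4 3 0 2"/><path data-order="1" d="M334 342l4 0 7-4 3 0 2-1 4 0 6-4 4-3 1 0 5-5 2-8 2-2 0-5 1-2 0-6"/><path data-order="1" d="M402 342l0-2-8-8"/><path data-order="2" d="M394 332l-7-5-3 0 0-5-2-2-2-8-5-10"/><path data-order="1" d="M604 328l0-3 1-2 0-5 2-1 0-5 2-2 0-5 1-2 0-3 4-7 18-16 0-44-2-1 0-5-5-9 0-5-1-1 0-10-2-2 0-7-2-1 0-4 4-3 0-7"/><path data-order="2" d="M375 302l0-22 2-2 0-40"/><path data-order="1" d="M17 293l0-21"/><path data-order="1" d="M552 288l5-11 18-20 0-2 7-8 2-5 3-4 0-3 3-5 0-5 5-10 9-8 0-2 5-5 0-2 8-8 0-2 3-3 0-3"/><path data-order="2" d="M159 277l0 10-2 1 0 30-2 2 0 7-1 1 0 4-4 6-3 4-3 6 0 17-7 7 0 1"/><path data-order="1" d="M192 257l-2-2-8 0"/><path data-order="2" d="M182 255l-7 7-1 0-15 15"/><path data-order="1" d="M364 253l3 0 8-8 0-5 2-2"/><path data-order="1" d="M182 238l0 4 2 1 0 10-2 2"/><path data-order="2" d="M377 238l0-8 1-3 14-14 2 0 4-5 2 0 7-5 3 0 2-1 3 0 3-2 12-12 0-3 2-2 0-6-2-2 0-3-3-4 0-1-9-9"/><path data-order="1" d="M110 230l12 2 2 1 10 0 6 4 12 11 0 2 3 3 4 7 0 17"/><path data-order="1" d="M510 223l-3-3-10-20 0-27-2-3-7-7-3-1-7 0-1-2-3 0-4-2-6-6-10-5-17 0-12 11-7 0"/><path data-order="1" d="M234 190l-5-2-4-3-5-2-3-3-7-3-3 0-5-4-3 0-7-3-5 0-7-3-10-10 0-10-3-7"/><path data-order="1" d="M592 188l22 0 6-6"/><path data-order="2" d="M624 178l0-33-2-2 0-3-2-3-5-7 0-15-1-2"/><path data-order="1" d="M17 163l0-31"/><path data-order="2" d="M418 158l-6-3-4 0-1-2 0-13 1-2 0-3 2-3"/><path data-order="1" d="M185 147l-8 0-7-4-3-3"/><path data-order="1" d="M579 147l3-2 5-5 2 0 6-7 7-3 3 0 2-2 5 0 0-10 2-1 0-4"/><path data-order="2" d="M167 140l-3-3-7-4-3-1-4 0-6-4-9-8-1-3"/><path data-order="2" d="M410 132l10-10 4-7 0-7 1-1 0-27 12-15 0-7 1-1 0-15 2-2 0-5 4-7 0-3 1-2 0-5 2-1"/><path data-order="1" d="M132 123l2-3 0-3"/><path data-order="2" d="M134 117l0-17 1-2 0-5 2-1 1-9 17-20 0-3 4-5 0-5 1-2 0-11-1-2 0-3-4-7-6-7-4 0-1-1-36 0"/><path data-order="2" d="M614 113l0-13 3-7 3-3 0-2 5-6 0-5 2-2 0-7 5-10 2-3 21-22 0-3"/><path data-order="1" d="M272 80l3-3 10-5 15 0 20 20 2 3 0 25 2 2 0 8 1 2 0 3 2 3 5 5 0 2 16 17 4 1 20 0 10-5 3-3 9-3 3-7 13-13"/><path data-order="1" d="M22 78l-5-1 0-2"/><path data-order="1" d="M62 23l0-6 3 0"/><path data-order="1" d="M582 17l5 0"/>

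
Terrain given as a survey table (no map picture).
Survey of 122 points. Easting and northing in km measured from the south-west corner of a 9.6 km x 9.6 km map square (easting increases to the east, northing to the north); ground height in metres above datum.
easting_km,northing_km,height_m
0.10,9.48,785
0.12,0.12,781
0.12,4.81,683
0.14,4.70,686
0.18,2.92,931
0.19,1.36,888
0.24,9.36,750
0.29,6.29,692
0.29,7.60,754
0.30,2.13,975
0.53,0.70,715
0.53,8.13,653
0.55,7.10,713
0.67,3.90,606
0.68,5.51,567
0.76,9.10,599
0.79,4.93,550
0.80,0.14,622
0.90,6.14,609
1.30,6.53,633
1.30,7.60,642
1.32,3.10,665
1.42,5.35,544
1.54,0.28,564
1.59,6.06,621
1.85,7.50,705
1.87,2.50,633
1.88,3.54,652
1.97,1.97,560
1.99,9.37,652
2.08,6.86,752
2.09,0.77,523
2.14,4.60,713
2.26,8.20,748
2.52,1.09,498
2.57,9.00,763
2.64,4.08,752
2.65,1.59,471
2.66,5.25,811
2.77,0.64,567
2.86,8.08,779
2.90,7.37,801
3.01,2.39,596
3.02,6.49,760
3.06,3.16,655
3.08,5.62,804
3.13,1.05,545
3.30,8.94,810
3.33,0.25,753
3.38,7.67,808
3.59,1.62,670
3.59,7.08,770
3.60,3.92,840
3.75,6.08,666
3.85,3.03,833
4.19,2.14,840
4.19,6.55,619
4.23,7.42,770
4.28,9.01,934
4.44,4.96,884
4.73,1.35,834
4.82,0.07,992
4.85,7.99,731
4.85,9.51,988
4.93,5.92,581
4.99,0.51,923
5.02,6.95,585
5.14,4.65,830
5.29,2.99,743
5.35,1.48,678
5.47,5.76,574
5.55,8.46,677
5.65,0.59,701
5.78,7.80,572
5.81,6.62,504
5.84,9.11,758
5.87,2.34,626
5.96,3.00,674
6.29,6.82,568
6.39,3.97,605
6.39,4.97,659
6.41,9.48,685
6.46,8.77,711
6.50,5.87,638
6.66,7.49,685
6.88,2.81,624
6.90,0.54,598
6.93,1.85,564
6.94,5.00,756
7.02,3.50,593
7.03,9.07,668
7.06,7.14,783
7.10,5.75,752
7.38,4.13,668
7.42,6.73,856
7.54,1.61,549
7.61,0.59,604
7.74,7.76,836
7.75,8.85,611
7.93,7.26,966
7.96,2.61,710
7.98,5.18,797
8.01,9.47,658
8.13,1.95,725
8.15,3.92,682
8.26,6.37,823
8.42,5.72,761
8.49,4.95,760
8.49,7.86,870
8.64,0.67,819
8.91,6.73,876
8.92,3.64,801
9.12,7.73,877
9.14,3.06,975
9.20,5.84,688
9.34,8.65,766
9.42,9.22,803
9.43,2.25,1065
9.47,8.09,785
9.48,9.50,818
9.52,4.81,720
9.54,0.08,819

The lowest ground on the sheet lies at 470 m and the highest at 1080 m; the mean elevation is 720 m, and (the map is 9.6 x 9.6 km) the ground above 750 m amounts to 37.1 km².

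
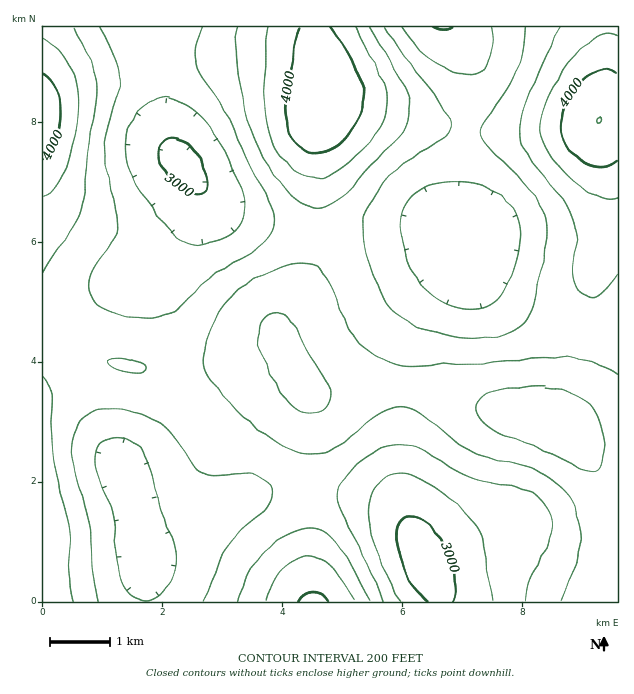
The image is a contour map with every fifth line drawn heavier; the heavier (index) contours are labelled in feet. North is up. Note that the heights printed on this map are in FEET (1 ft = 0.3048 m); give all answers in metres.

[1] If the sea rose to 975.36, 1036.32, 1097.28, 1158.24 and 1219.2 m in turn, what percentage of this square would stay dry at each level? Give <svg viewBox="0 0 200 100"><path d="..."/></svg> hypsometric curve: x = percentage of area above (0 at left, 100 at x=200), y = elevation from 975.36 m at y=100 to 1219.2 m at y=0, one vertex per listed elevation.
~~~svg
<svg viewBox="0 0 200 100"><path d="M171 100l-45-25-58-25-42-25-18-25"/></svg>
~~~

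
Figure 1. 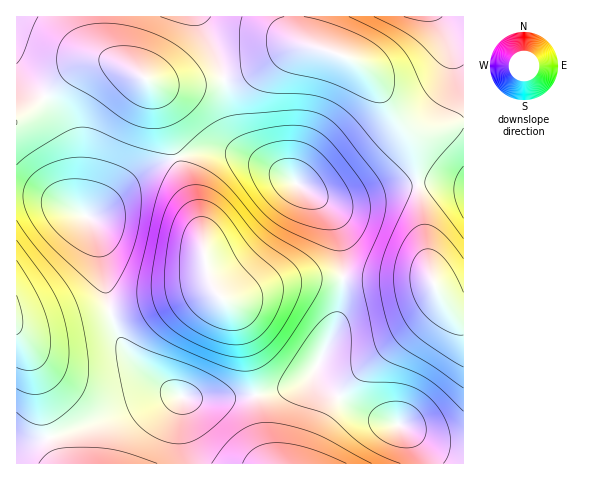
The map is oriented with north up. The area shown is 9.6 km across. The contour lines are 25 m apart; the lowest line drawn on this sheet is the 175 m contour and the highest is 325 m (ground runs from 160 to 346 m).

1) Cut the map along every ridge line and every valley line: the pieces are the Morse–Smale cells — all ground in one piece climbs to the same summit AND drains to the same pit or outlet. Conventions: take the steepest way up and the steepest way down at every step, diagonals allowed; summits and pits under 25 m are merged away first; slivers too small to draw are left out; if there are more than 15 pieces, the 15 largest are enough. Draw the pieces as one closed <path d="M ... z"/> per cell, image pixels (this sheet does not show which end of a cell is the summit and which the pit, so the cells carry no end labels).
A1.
<path d="M312 46l-14 0-7 3-39 22-28 9 8 42 9 21 17 15 53 35 19 9 19 0 39-12 30-6-6-45-42-65-9-9-18-9z"/><path d="M427 278l-84 0-1 23-5 21-21 46 0 6 17 19 24 16 27 12 15 3 34 19 19 5 11 0 1-134-11-3-9-9-10-19z"/><path d="M110 312l-70 17-16 0-8-3 0 4 8 13 11 25 13 65 10 28 3 3 125 0 0-9-4-29 1-28-31-20-17-16-13-18z"/><path d="M217 150l-17 1-23 7 21 60 9 54 10 21 6 7 9 1 58-20 16-3 36 0 1-22-4-24-7-17-6-8-17-15-29-20-29-14z"/><path d="M463 16l-168 0 0 9 5 13 6 6 37 12 18 9 12 13 20 34 11 12 8 5 15 1 37-7z"/><path d="M176 158l-19 7-24 14-32 31-13 7 7 11 4 11 8 59 4 14 92-25 10 0-6-15-7-45z"/><path d="M199 16l-182 0-1 51 29 29 28-25 11-7 12-4 20 3 41 21 29 1 36-5 2-4-7-23z"/><path d="M104 60l-8 0-16 6-35 30 15 19 11 18 5 20 0 46 3 11 8 7 8-3 32-30 17-12 32-14-13-46-12-28-21-16z"/><path d="M211 287l-8 0-45 14-46 10-2 3 8 21 11 20 16 17 36 24 11 3 35 0 29-4-7-38-11-39-6-11z"/><path d="M24 193l-8 1 0 131 8 4 16 0 70-17-9-61-9-30-4-4-28-14-21-7z"/><path d="M315 370l-4 6-13 9-42 11 6 43 5 15 6 10 148-1-3-14-14-21-37-14-21-12-27-23z"/><path d="M342 278l-36 0-16 3-28 8-25 11-11 1 8 10 8 19 15 65 41-10 13-9 4-5 22-49 5-21z"/><path d="M418 184l-30 6-39 12-19 0-15-6 11 11 10 15 6 23 1 33 84 0 5 2-6-31z"/><path d="M256 395l-29 4-35 0-10-3 0 30 4 37 86 1-10-25z"/><path d="M45 96l-11 11-18 12 0 74 31 5 34 15-5-14 0-46-3-13-8-18z"/>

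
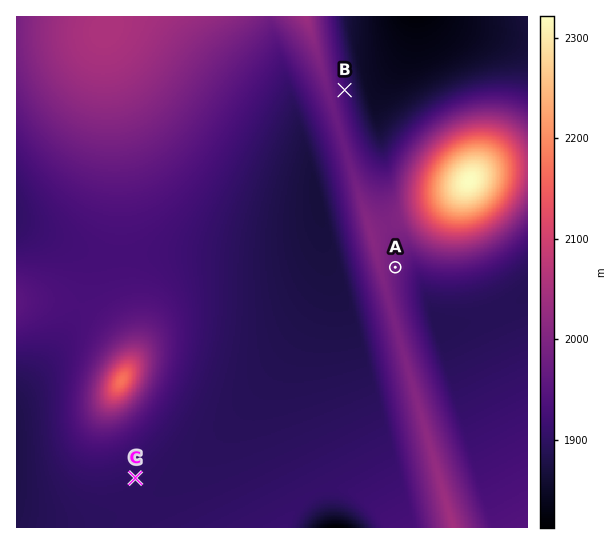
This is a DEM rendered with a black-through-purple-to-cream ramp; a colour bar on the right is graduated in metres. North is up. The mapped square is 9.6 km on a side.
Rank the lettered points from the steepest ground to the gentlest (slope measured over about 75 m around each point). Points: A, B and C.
B A C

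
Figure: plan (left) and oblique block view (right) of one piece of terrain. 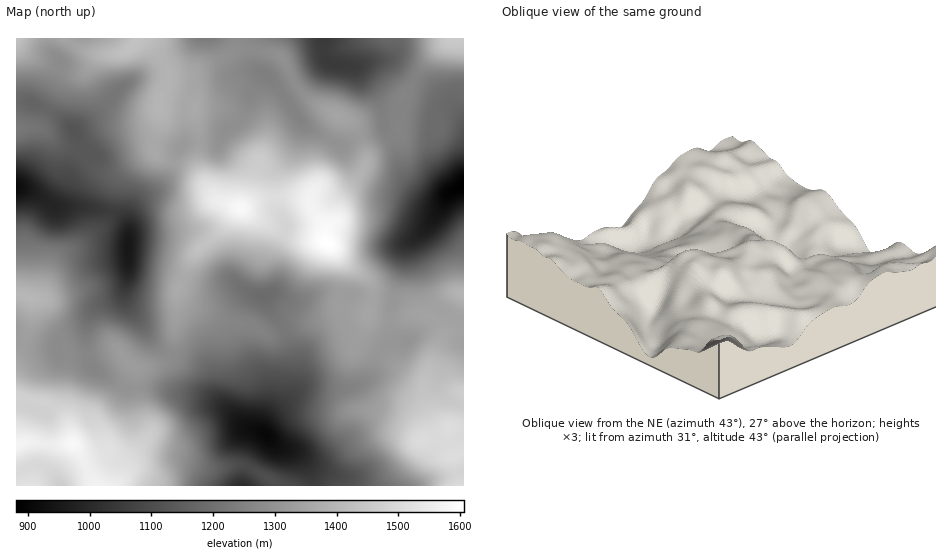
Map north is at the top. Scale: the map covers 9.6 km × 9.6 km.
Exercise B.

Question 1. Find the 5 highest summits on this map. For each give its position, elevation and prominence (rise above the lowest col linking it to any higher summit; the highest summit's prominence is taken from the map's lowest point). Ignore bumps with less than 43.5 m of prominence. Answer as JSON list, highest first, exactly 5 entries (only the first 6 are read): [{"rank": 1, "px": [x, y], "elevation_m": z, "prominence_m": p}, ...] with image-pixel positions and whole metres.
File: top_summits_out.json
[{"rank": 1, "px": [327, 243], "elevation_m": 1606, "prominence_m": 725}, {"rank": 2, "px": [241, 208], "elevation_m": 1588, "prominence_m": 78}, {"rank": 3, "px": [73, 443], "elevation_m": 1585, "prominence_m": 307}, {"rank": 4, "px": [454, 455], "elevation_m": 1509, "prominence_m": 191}, {"rank": 5, "px": [28, 298], "elevation_m": 1401, "prominence_m": 71}]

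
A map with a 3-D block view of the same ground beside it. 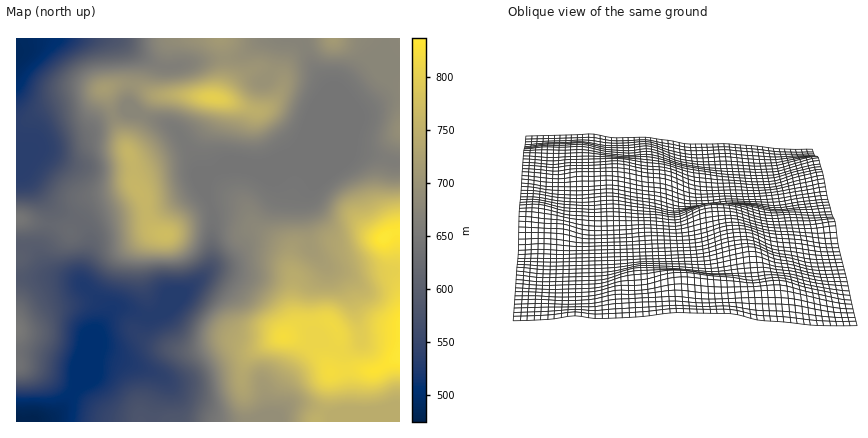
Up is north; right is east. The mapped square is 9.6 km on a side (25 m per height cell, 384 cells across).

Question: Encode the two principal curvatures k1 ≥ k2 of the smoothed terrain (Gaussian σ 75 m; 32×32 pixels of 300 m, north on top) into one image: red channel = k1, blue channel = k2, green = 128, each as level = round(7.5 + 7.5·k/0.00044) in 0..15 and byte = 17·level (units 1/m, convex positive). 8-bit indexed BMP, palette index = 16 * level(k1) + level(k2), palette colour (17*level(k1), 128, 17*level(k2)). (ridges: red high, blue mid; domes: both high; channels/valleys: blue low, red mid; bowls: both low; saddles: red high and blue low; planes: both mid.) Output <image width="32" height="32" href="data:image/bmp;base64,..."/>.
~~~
<image width="32" height="32" href="data:image/bmp;base64,Qk02CAAAAAAAADYEAAAoAAAAIAAAACAAAAABAAgAAAAAAAAEAAATCwAAEwsAAAABAAAAAAAAAIAAABGAAAAigAAAM4AAAESAAABVgAAAZoAAAHeAAACIgAAAmYAAAKqAAAC7gAAAzIAAAN2AAADugAAA/4AAAACAEQARgBEAIoARADOAEQBEgBEAVYARAGaAEQB3gBEAiIARAJmAEQCqgBEAu4ARAMyAEQDdgBEA7oARAP+AEQAAgCIAEYAiACKAIgAzgCIARIAiAFWAIgBmgCIAd4AiAIiAIgCZgCIAqoAiALuAIgDMgCIA3YAiAO6AIgD/gCIAAIAzABGAMwAigDMAM4AzAESAMwBVgDMAZoAzAHeAMwCIgDMAmYAzAKqAMwC7gDMAzIAzAN2AMwDugDMA/4AzAACARAARgEQAIoBEADOARABEgEQAVYBEAGaARAB3gEQAiIBEAJmARACqgEQAu4BEAMyARADdgEQA7oBEAP+ARAAAgFUAEYBVACKAVQAzgFUARIBVAFWAVQBmgFUAd4BVAIiAVQCZgFUAqoBVALuAVQDMgFUA3YBVAO6AVQD/gFUAAIBmABGAZgAigGYAM4BmAESAZgBVgGYAZoBmAHeAZgCIgGYAmYBmAKqAZgC7gGYAzIBmAN2AZgDugGYA/4BmAACAdwARgHcAIoB3ADOAdwBEgHcAVYB3AGaAdwB3gHcAiIB3AJmAdwCqgHcAu4B3AMyAdwDdgHcA7oB3AP+AdwAAgIgAEYCIACKAiAAzgIgARICIAFWAiABmgIgAd4CIAIiAiACZgIgAqoCIALuAiADMgIgA3YCIAO6AiAD/gIgAAICZABGAmQAigJkAM4CZAESAmQBVgJkAZoCZAHeAmQCIgJkAmYCZAKqAmQC7gJkAzICZAN2AmQDugJkA/4CZAACAqgARgKoAIoCqADOAqgBEgKoAVYCqAGaAqgB3gKoAiICqAJmAqgCqgKoAu4CqAMyAqgDdgKoA7oCqAP+AqgAAgLsAEYC7ACKAuwAzgLsARIC7AFWAuwBmgLsAd4C7AIiAuwCZgLsAqoC7ALuAuwDMgLsA3YC7AO6AuwD/gLsAAIDMABGAzAAigMwAM4DMAESAzABVgMwAZoDMAHeAzACIgMwAmYDMAKqAzAC7gMwAzIDMAN2AzADugMwA/4DMAACA3QARgN0AIoDdADOA3QBEgN0AVYDdAGaA3QB3gN0AiIDdAJmA3QCqgN0Au4DdAMyA3QDdgN0A7oDdAP+A3QAAgO4AEYDuACKA7gAzgO4ARIDuAFWA7gBmgO4Ad4DuAIiA7gCZgO4AqoDuALuA7gDMgO4A3YDuAO6A7gD/gO4AAID/ABGA/wAigP8AM4D/AESA/wBVgP8AZoD/AHeA/wCIgP8AmYD/AKqA/wC7gP8AzID/AN2A/wDugP8A/4D/AKR0dHV2iJiYl5iYl6impKiWhMOUdXZ0lsmmdneHh4d3o3SEhISXmJeXqZmXh4V1hpOl2LiGdnRjobGCcoKCgnSjlKWllJWGdoeomYd1dGZ0lLnpuJSWhXOVyKiWl6eVU+rnxraDd3V2hpaGhHNkZFOGuOiWY4aGhLjLyca22ciT/cinhnJ3doeGhYSDc3V1ZJW217VTdHV1psiopsfI59bmlpaGc4WHh4eGhqbH18Wmp7eo1rWGlbXGp4eGhXWWqNaXmKiUhHd2hoemtsjFw8e6uZaV1+rZxpd3h6d0dYaX67epqHRkdnaHqJaFhnSTycu5lpWourmXd3eouJOGmJfphpemhHV2hZaXhnV0c5Oo2srG1dm5uLi3uNmmkqeoqOiGhpemppaGdYWWlnZycoS2tnVkhaa4uLbJuZOFlpao14WHh4aFhYR0haaWdXVhc6a1hXV1lraVZISUhXZjhLa0hYaWZWODk4SEo3JhgHBwhLaWdWWFxZV1dWWGhHSmp7Z2hZRjQ3OlpZSicGChoXBgk6WGdpfIqJd1dXV0l7eGuZaVpYV0lMfn18alt+fGoWCDpYaWp7iXdYSGdnSUtYWlhYa3ycazpcf4+fn8/NeyoLe3lYaXp5Z1hpeDlbnJlqSFhpepp4R0dqna2fv92KGguKmXlqepuLW4loPH6tu2++bFp5eGhISGp9i3yNvXoZKXmJimlpeHlaazp9amucj71aSFloaFdXWl1sWjlrWihIeXqIZ1dXRkY7bbp3WWqZWSpKeol5SUltfXyJVkdIOGl5ioh3Z2dnVypcq4p7anclSGqKmnpLPJ6bjIl3R0doaXl5eGd4eHd4OSlZeolnV2dIWXp4Zjc+jop8iHY3R3h4aGhod3h4eHh4OCg6SUY3eGdGWklFJj5ee3qJeDdXeHd3eGh4eHh3d3h3V0hZR0h3d1U5W3k7X7+riYlpOFhoV0dISEhYeHh4d3d3aGlYWHd3VjhriTpPrrqJeEg4WWhYWFpaSDhYaHd4eHhoanuYd2dHWXt2Oi9Kakg3Jic4OUhoe5yJSShId3h4eHhYa5p5aEhoe3dcOzcpCQYGCBgZOktNf72qWCdnd3d3d2dbeVppaGdra31oRSo+fm9ff5+fr29Nf4x4N0d3d3dnZ2pnSWp6elyPzrtrL2+Pf29/r76qZjY7XnlYR2d3aFh5eXdJa3x9fX6vr39seUg4JzlcW0o3NkhdinhHZ2dXaYqId1hIWWuLi4l6e2pJJwcGBwoaOVp6imuKaDhHR1lqeHd3Z0g4OElZWEc3KhtKd1dHSTlISFl4eXpZOlp7Wmh3eHh3eFc3GAkIFyUpa5qbe3t7mpl3V1dYWGk8jct5WHh4c="/>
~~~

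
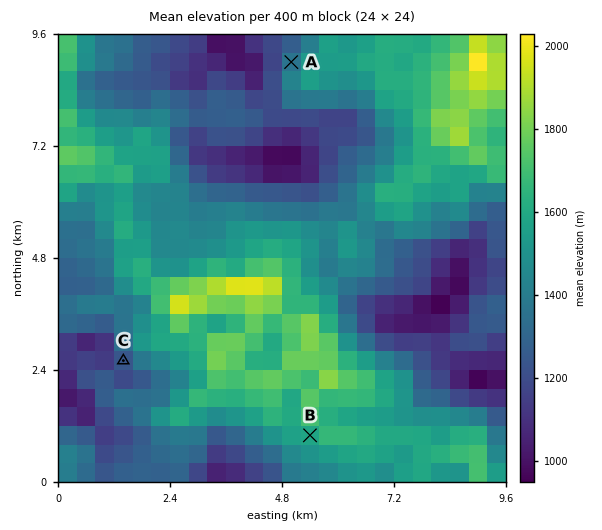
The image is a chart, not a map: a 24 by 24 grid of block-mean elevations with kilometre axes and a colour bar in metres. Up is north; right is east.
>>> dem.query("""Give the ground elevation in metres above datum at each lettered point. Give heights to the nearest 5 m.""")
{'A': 1350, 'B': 1565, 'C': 1240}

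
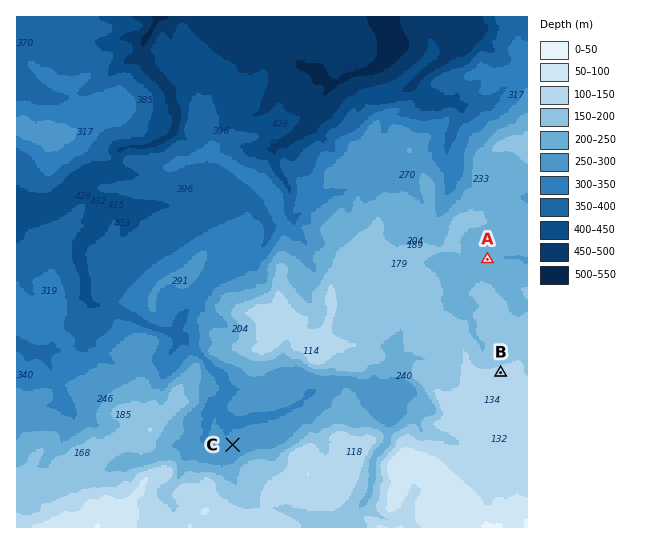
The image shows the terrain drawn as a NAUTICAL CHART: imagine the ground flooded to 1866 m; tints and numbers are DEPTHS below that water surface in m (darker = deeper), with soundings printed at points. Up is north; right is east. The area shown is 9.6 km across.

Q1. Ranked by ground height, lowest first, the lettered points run C A B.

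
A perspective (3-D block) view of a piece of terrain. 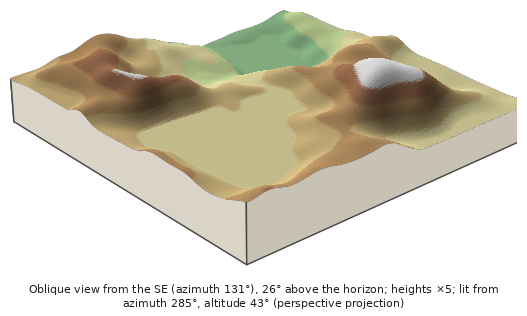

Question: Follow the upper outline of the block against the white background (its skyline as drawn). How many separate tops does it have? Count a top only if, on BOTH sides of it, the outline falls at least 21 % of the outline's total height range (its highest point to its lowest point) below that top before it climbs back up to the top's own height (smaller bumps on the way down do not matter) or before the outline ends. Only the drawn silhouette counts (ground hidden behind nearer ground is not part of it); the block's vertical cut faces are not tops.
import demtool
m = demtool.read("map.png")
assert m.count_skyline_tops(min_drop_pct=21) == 1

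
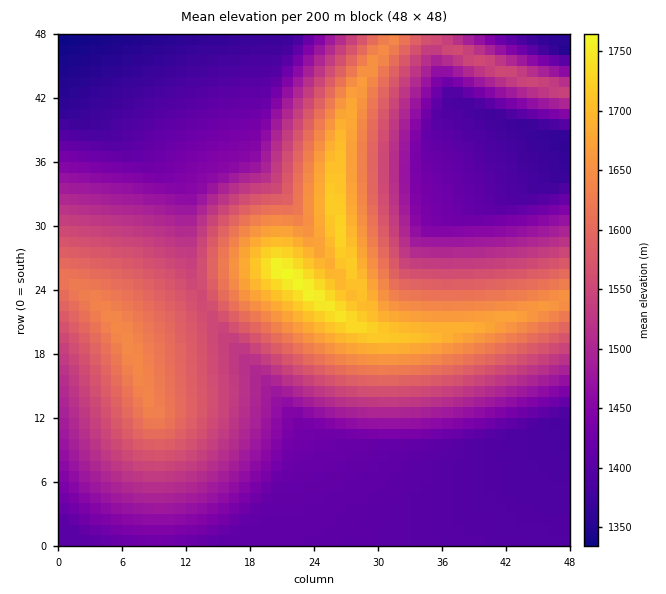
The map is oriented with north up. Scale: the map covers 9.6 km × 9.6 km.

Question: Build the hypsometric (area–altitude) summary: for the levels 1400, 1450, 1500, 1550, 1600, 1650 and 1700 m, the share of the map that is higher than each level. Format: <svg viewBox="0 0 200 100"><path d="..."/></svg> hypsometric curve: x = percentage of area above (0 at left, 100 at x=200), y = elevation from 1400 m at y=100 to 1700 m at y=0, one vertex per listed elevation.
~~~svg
<svg viewBox="0 0 200 100"><path d="M166 100l-42-17-24-16-27-17-28-17-24-16-13-17"/></svg>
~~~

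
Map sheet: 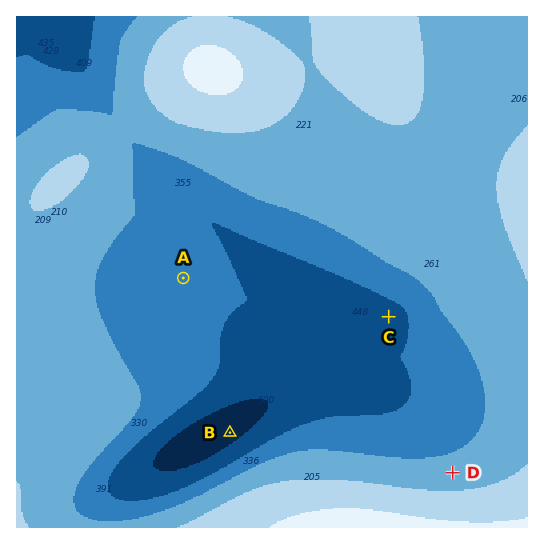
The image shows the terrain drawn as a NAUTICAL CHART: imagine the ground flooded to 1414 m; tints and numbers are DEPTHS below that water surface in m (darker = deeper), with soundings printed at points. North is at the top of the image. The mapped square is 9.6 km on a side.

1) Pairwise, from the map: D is above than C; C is below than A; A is above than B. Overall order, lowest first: B C A D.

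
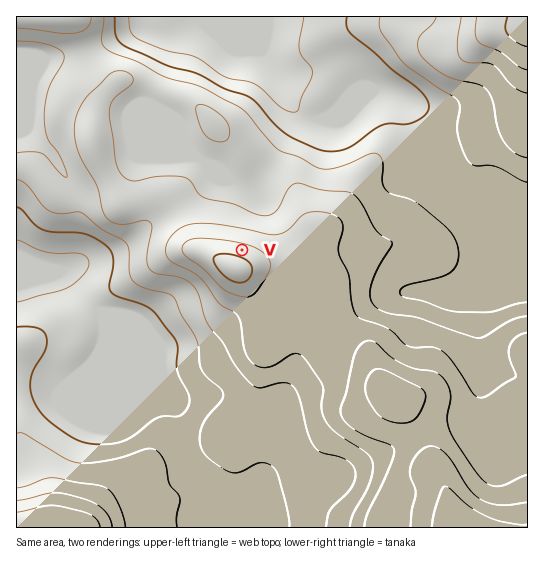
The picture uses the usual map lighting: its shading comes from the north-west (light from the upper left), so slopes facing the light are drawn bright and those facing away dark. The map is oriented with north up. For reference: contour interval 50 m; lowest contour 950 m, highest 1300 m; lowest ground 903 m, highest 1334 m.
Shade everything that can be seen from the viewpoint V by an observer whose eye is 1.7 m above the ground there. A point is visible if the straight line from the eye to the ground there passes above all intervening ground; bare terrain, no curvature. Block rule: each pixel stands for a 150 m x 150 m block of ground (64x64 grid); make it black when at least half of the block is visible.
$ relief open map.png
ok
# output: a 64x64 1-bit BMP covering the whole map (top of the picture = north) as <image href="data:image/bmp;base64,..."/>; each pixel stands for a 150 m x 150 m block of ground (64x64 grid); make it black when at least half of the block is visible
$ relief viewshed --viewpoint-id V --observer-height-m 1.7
<image width="64" height="64" href="data:image/bmp;base64,Qk0+AgAAAAAAAD4AAAAoAAAAQAAAAEAAAAABAAEAAAAAAAACAAATCwAAEwsAAAIAAAAAAAAA////AAAAAAAAAAAAAAAAAAAAAAAAAAAAAAAAAAAAAAAAAAAAAAAAAAAAAAAAAAAAAAAAAAAAAAAAAAAAAAAAAAAAAAAAAAAAAAAAAAAAAAAAAAAAAAAAAAAAAAAAAAAAAAAAAAAAAAAAAAAAAAAAAAAAAAAAAAAAAAAAAAAAAAAAAAAAAAAAAAAAAAAAAAAAAAAAAAAAAAAAAAAAAAAAAAAAAAAAAAAAAAAAAAAAAAAAAAAAAAAAAQAAAAAAAAADAAAAAAAAAAcAAAAAAAAABwAAAAAAAAAHAAAAAAAAAAMAAAAAAAAAAQAAAAAAAAAAAAAAAAAAAAAAAAAAAAAAAAAAAAAAAAAAAAAAAAgAAAEAAAAAGAAAAAAAABh8ADAAAAAAH/8AcAAAAAAf/wBgAAAAAH//AAABAAAA//4AAAMAAAP//AAAAwAAP//4AAADAA////AAAAMAH///8AAAAwAf///wAAAHAD///+AAAD8AP///4BgA/4B////AGAP/AH///4AYD/8Af//+AAw//wB///wADH//AH//+AAPf/8AP//AAA///wA//wAAD///AD/8AAZ///8AP+AAD////wAfgAAf////AAcAAB////8AAAAAP////wAAAAA/////AAAAAH////8AAAAAf/////+AAAB//////8AAAP//////4AAA/////w=="/>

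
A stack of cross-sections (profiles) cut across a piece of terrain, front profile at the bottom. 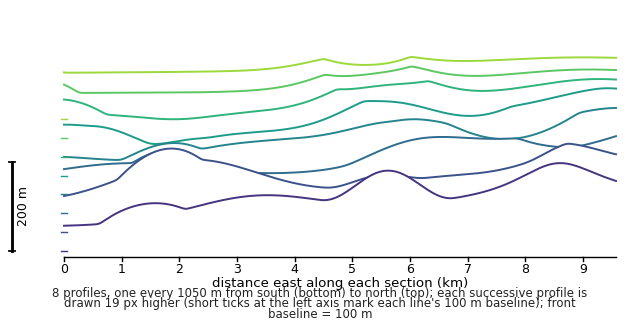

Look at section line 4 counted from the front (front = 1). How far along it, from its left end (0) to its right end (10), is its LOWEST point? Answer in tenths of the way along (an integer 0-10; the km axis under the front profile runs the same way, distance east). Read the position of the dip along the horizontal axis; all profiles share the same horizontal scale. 1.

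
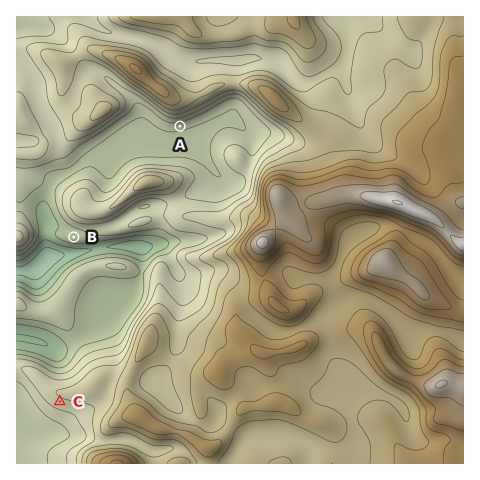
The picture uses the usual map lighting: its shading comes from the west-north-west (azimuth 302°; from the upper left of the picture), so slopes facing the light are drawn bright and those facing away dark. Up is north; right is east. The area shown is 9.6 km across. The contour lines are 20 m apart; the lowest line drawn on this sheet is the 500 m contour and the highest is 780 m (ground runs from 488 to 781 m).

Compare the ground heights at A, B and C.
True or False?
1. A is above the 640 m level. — False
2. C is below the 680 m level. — True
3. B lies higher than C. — False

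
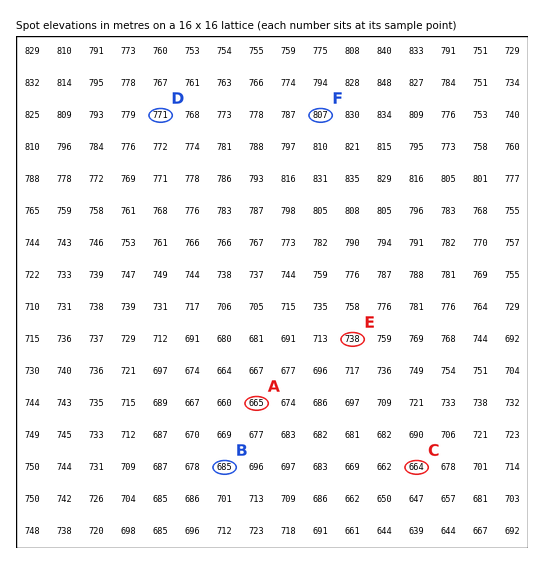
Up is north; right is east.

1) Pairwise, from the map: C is lower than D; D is higher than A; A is lower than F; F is higher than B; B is lower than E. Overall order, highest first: F D E B A C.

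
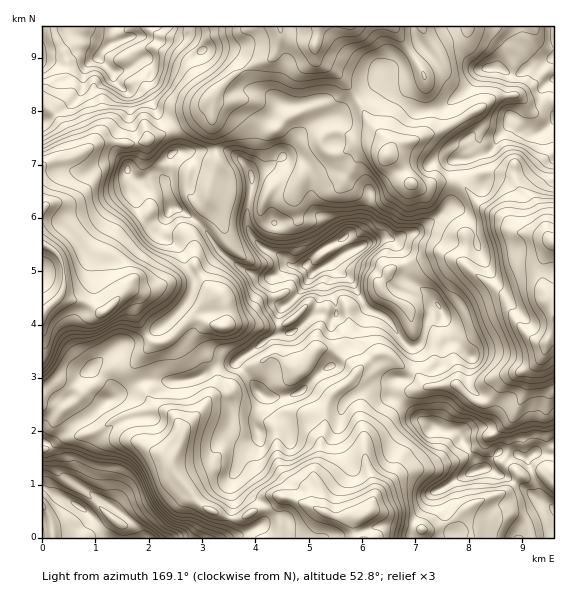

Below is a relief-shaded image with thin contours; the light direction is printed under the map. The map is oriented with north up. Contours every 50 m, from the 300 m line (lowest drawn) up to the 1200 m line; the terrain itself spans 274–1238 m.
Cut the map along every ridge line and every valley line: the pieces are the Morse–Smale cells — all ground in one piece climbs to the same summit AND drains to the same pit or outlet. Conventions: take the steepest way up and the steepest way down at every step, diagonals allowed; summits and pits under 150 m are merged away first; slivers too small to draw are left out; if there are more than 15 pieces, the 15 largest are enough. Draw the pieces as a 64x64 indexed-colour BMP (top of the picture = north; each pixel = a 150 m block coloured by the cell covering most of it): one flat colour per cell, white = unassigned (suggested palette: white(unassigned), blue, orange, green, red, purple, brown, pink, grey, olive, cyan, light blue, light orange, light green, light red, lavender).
<image width="64" height="64" href="data:image/bmp;base64,Qk12CAAAAAAAAHYAAAAoAAAAQAAAAEAAAAABAAQAAAAAAAAIAAATCwAAEwsAABAAAAAAAAAA////ALR3HwAOf/8ALKAsACgn1gC9Z5QAS1aMAMJ34wB/f38AIr28AM++FwDox64AeLv/AIrfmACWmP8A1bDFAP///////1VVVVVVVVVVVTMzMzMzMzMzMzMzAN3d3d3d////////VVVVVVVVVVVVMzMzMzMzMzOZmTAN3d3d3d3///////VVVVVVVVM1VVUzMzMzMzM5mZmZnQ3d3d3d3f//9f/1VVVVVVVTMzM1VTMzMzMzOZmZmZnd3d3d3d3d//9VX1VVVVVVUzMzMzM1MzMzMzM5mZmZmd3d3d3d3df/VVVVVVVVVVVTMzMzMzMzMzMzMzOZmZmZ3d3d3d3Xd/VVVVVVVVVVVTMzMzMzMzMzMzMzOZmZmZnd3d3d3Xd39VVVVVVVVVVTMzMzMzMzMzMzMzM5mZmZmZnd3d13d3f1VVVVVVVVVTMzMzMzMzMzMzMzMzmZmZmZmZndd3d3d/VVVVVVVVVVMzMzMzMzMzMzMzMzOZmZmZmZmXd3d3d39VVVVVVVVVVTMzMzMzMzMzMzMzOZmZmZmZmZd3d3d3f1VVVVVVVVVVMzMzMzMzMzMzMzM5mZmZmZmZd3d3d3d7tVVVVVVVVVUzMzMzMzMzMzMzMzmZmZmZmZd3d3d3d3u7VVVVVVVVVTMzMzMzMzMzMzMzOZmZmZmXd3d3d3d3e7u1VVVVVVVVMzMzMzMzMzMzMzM5mZmZl3d3d3d3d3d7u7u1VVVVVVMzMzMzMzMzMzMzMzmZmZd3d3d3d3d3d3uwu7tVVVVTMzMzMzMzMzMzMzMzOZmZd3d3d3d3d3d3cAAAu7tVVTMzMzMzMzMzMzMzMzOZmZd3d3d3cRd3d3dwAAu7u7VVMzMzMzMzMxERETMzM5mZl3d3d3EREXd3d3ALu7u7u7MzMzMzMzMxEREREzMzmZmXdxERERERF3d3cLu7u7u7siIiIiMzMzERERERMzOZmXd3ERERERERd3d7u7u7u7uyIiIiIiMzERERERETMzmZdxERERERERERd3u7u7u7u7IiIiIiIiIREREREREzM3dxEREREREREREXe7u7u7u7uyIiIiIiIiERERERETMxERERERERERERERF7u7u7u7u7siIiIiIiIiERERERMzEREREREREREREREXu7u7u7u7siIiIiIiIiIiEREREzERERERERERERERERG7u7u7u7siIiIiIiIiIiIREREzMxEREREREREREREREbu7u7u7uyIiIiIiIiIiIhERETMzERERERERERERERERu7u7sru7IiIiIiIiIiIiEREREzMxEREREREREREREREiu7IiK7IiIiIiIiIiIiIhERETMxERERERERERERERESIiIiIiIiIiIiIiIiIiIiIRETMzERERERERERERERERIiIiIiIiIiIiIiIiIiIiIiERMzEREREREREREREREREiIiIiIiIiIiIiIiIiIiIiIREzERERERERERERERERESIiIiIiIiIiIiIiIiERESIiETERERERERERERERERERIiIiIiIiIiIiIiIiEREREREREREREREREREREREREREiIiIiIiIiIiIiIiERERERERERERERERERERERERERESIiIiIiIiIiIiIiERERERERERFEERERERERERERERERIiIiIiIiIiIiIiERERERERERFERERBERERERERERERYiIiIiIiIiIiIiERERERERERFEREREREERERERERZmZiIiIiIiIiIiIiEREREREREREUREREREREERERERZmZmIiIiIiIiEREiEREREREREREURERERERERBERERZmZmYiIiIiIiIREREREREREREREUREREREREREQREWZmZmZiIiIiIiIhERERERERERERERRERERERERERBEWZmZmZmIiIiIiIhERERERERERERERFEREREREREREEWZmZmZmYiIiIiIiEREREREREREREREURERERERIiIQWZmZmZmZiIiIiIiIiIiERERERERERERRERERERIiIiGZmZmZmZmIiIiIiIiIiIRERERERERERREREREREiIiIZmZmZmZmbMwiIiIiIiIhEREREUQRERFEREREREiIiIiIZmZmZmZszMzCIiIiIiJERBFERBERERREREREiIiIiIiIhmZmZmzMzMzCzMIiIkREREREERERERRERESIiIiIiIiIZmZmbMzMzMzMzMwiREREREQRERERRERERIiIiIiIiIhmZmZszMzMzMzMzMpEREREREERERFEREREiIiIiIiIiIZmZm7MzMzMzMzMqqpERERERBEREURERERIiIiIiIiIhmZmbuzMzMzMzMqqqqREREREERERREREREiIiIiIiIiGZmZu7uzMzMzMyqqqqkRERERERBRERERERIiIiIiIiIZmZm7u7szMzMyqqqqqREREREREREREREREiIiIiIiIhmZmbu7uzMzKqqqqqqqkREREREREREREREREiIiIiIiGZmZu7u7MzKqqqqqqqqqkRERERERERERERERIiIiIiIZmZm7u7szM6qqqqqqqqqpEREREREREREREREiIiIiIhmZmbu7u7M7u6qqqqqqqqqpERERERERERERERIiIhmZmZmZu7u7u7u6qqqqqqqqqqqpEREREREREREREiIhmZmZmZm7u7u7u7qqqqqqqqqqqqkRERERERERERESIhmZmZmZmbu7u7u6qqqqqqqqqqqqqpERERERERERESIiGZmZmZmZu7u7u7qqqqqqqqqqqqqqkRERERERERERIiIZmZmZmZm"/>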